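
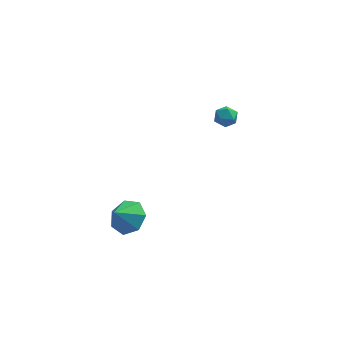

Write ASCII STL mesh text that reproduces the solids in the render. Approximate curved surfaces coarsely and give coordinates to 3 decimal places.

solid 
facet normal -0.066 0.990 -0.126
outer loop
vertex 4.208 3.983 -1.637
vertex 3.545 3.952 -1.531
vertex 3.964 4.046 -1.013
endloop
endfacet
facet normal 0.569 0.810 0.141
outer loop
vertex 4.208 3.983 -1.637
vertex 3.964 4.046 -1.013
vertex 4.516 3.677 -1.123
endloop
endfacet
facet normal 0.879 0.358 -0.314
outer loop
vertex 4.208 3.983 -1.637
vertex 4.516 3.677 -1.123
vertex 4.438 3.354 -1.709
endloop
endfacet
facet normal 0.435 0.258 -0.863
outer loop
vertex 4.208 3.983 -1.637
vertex 4.438 3.354 -1.709
vertex 3.837 3.524 -1.961
endloop
endfacet
facet normal -0.150 0.648 -0.747
outer loop
vertex 4.208 3.983 -1.637
vertex 3.837 3.524 -1.961
vertex 3.545 3.952 -1.531
endloop
endfacet
facet normal 0.461 0.464 0.756
outer loop
vertex 4.516 3.677 -1.123
vertex 3.964 4.046 -1.013
vertex 4.043 3.456 -0.699
endloop
endfacet
facet normal -0.570 0.756 0.324
outer loop
vertex 3.964 4.046 -1.013
vertex 3.545 3.952 -1.531
vertex 3.442 3.626 -0.951
endloop
endfacet
facet normal -0.704 0.203 -0.680
outer loop
vertex 3.545 3.952 -1.531
vertex 3.837 3.524 -1.961
vertex 3.364 3.303 -1.537
endloop
endfacet
facet normal 0.243 -0.430 -0.869
outer loop
vertex 3.837 3.524 -1.961
vertex 4.438 3.354 -1.709
vertex 3.916 2.934 -1.647
endloop
endfacet
facet normal 0.963 -0.269 0.020
outer loop
vertex 4.438 3.354 -1.709
vertex 4.516 3.677 -1.123
vertex 4.335 3.028 -1.129
endloop
endfacet
facet normal -0.435 -0.258 0.863
outer loop
vertex 3.672 2.997 -1.023
vertex 4.043 3.456 -0.699
vertex 3.442 3.626 -0.951
endloop
endfacet
facet normal -0.879 -0.358 0.314
outer loop
vertex 3.672 2.997 -1.023
vertex 3.442 3.626 -0.951
vertex 3.364 3.303 -1.537
endloop
endfacet
facet normal -0.569 -0.810 -0.141
outer loop
vertex 3.672 2.997 -1.023
vertex 3.364 3.303 -1.537
vertex 3.916 2.934 -1.647
endloop
endfacet
facet normal 0.066 -0.990 0.126
outer loop
vertex 3.672 2.997 -1.023
vertex 3.916 2.934 -1.647
vertex 4.335 3.028 -1.129
endloop
endfacet
facet normal 0.150 -0.648 0.747
outer loop
vertex 3.672 2.997 -1.023
vertex 4.335 3.028 -1.129
vertex 4.043 3.456 -0.699
endloop
endfacet
facet normal -0.243 0.430 0.869
outer loop
vertex 3.442 3.626 -0.951
vertex 4.043 3.456 -0.699
vertex 3.964 4.046 -1.013
endloop
endfacet
facet normal -0.963 0.269 -0.020
outer loop
vertex 3.364 3.303 -1.537
vertex 3.442 3.626 -0.951
vertex 3.545 3.952 -1.531
endloop
endfacet
facet normal -0.461 -0.464 -0.756
outer loop
vertex 3.916 2.934 -1.647
vertex 3.364 3.303 -1.537
vertex 3.837 3.524 -1.961
endloop
endfacet
facet normal 0.570 -0.756 -0.324
outer loop
vertex 4.335 3.028 -1.129
vertex 3.916 2.934 -1.647
vertex 4.438 3.354 -1.709
endloop
endfacet
facet normal 0.704 -0.203 0.680
outer loop
vertex 4.043 3.456 -0.699
vertex 4.335 3.028 -1.129
vertex 4.516 3.677 -1.123
endloop
endfacet
facet normal 0.482 0.436 -0.760
outer loop
vertex 0.184 -3.471 -2.358
vertex -0.683 -3.233 -2.772
vertex -0.143 -2.71 -2.129
endloop
endfacet
facet normal 0.368 -0.119 0.922
outer loop
vertex 0.184 -3.471 -2.358
vertex -0.143 -2.71 -2.129
vertex -1.297 -3.787 -1.808
endloop
endfacet
facet normal 0.483 0.436 -0.760
outer loop
vertex -0.143 -2.71 -2.129
vertex -0.683 -3.233 -2.772
vertex -0.876 -2.343 -2.384
endloop
endfacet
facet normal -0.118 0.397 0.910
outer loop
vertex -0.143 -2.71 -2.129
vertex -0.876 -2.343 -2.384
vertex -1.297 -3.787 -1.808
endloop
endfacet
facet normal 0.483 0.436 -0.759
outer loop
vertex -0.876 -2.343 -2.384
vertex -0.683 -3.233 -2.772
vertex -1.464 -2.646 -2.932
endloop
endfacet
facet normal -0.724 0.427 0.541
outer loop
vertex -0.876 -2.343 -2.384
vertex -1.464 -2.646 -2.932
vertex -1.297 -3.787 -1.808
endloop
endfacet
facet normal 0.483 0.436 -0.759
outer loop
vertex -1.464 -2.646 -2.932
vertex -0.683 -3.233 -2.772
vertex -1.465 -3.391 -3.36
endloop
endfacet
facet normal -0.994 -0.053 0.094
outer loop
vertex -1.464 -2.646 -2.932
vertex -1.465 -3.391 -3.36
vertex -1.297 -3.787 -1.808
endloop
endfacet
facet normal 0.483 0.435 -0.760
outer loop
vertex -1.465 -3.391 -3.36
vertex -0.683 -3.233 -2.772
vertex -0.877 -4.018 -3.345
endloop
endfacet
facet normal -0.725 -0.682 -0.096
outer loop
vertex -1.465 -3.391 -3.36
vertex -0.877 -4.018 -3.345
vertex -1.297 -3.787 -1.808
endloop
endfacet
facet normal 0.483 0.435 -0.760
outer loop
vertex -0.877 -4.018 -3.345
vertex -0.683 -3.233 -2.772
vertex -0.143 -4.053 -2.899
endloop
endfacet
facet normal -0.118 -0.986 0.116
outer loop
vertex -0.877 -4.018 -3.345
vertex -0.143 -4.053 -2.899
vertex -1.297 -3.787 -1.808
endloop
endfacet
facet normal 0.482 0.435 -0.760
outer loop
vertex -0.143 -4.053 -2.899
vertex -0.683 -3.233 -2.772
vertex 0.184 -3.471 -2.358
endloop
endfacet
facet normal 0.368 -0.736 0.569
outer loop
vertex -0.143 -4.053 -2.899
vertex 0.184 -3.471 -2.358
vertex -1.297 -3.787 -1.808
endloop
endfacet

endsolid


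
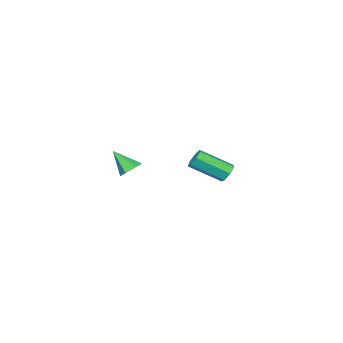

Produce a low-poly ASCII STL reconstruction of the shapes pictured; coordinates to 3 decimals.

solid 
facet normal -0.438 0.739 -0.512
outer loop
vertex -2.724 -2.256 -0.751
vertex -3.28 -2.408 -0.495
vertex -2.846 -2.003 -0.282
endloop
endfacet
facet normal 0.871 0.490 -0.038
outer loop
vertex -2.724 -2.256 -0.751
vertex -2.846 -2.003 -0.282
vertex -1.845 -3.741 0.28
endloop
endfacet
facet normal 0.871 0.490 -0.038
outer loop
vertex -1.845 -3.741 0.28
vertex -2.846 -2.003 -0.282
vertex -1.967 -3.488 0.749
endloop
endfacet
facet normal 0.437 -0.739 0.512
outer loop
vertex -1.845 -3.741 0.28
vertex -1.967 -3.488 0.749
vertex -2.4 -3.892 0.535
endloop
endfacet
facet normal -0.437 0.738 -0.514
outer loop
vertex -2.846 -2.003 -0.282
vertex -3.28 -2.408 -0.495
vertex -3.295 -2.054 0.026
endloop
endfacet
facet normal 0.368 0.667 0.647
outer loop
vertex -2.846 -2.003 -0.282
vertex -3.295 -2.054 0.026
vertex -1.967 -3.488 0.749
endloop
endfacet
facet normal 0.368 0.667 0.647
outer loop
vertex -1.967 -3.488 0.749
vertex -3.295 -2.054 0.026
vertex -2.416 -3.539 1.057
endloop
endfacet
facet normal 0.436 -0.739 0.513
outer loop
vertex -1.967 -3.488 0.749
vertex -2.416 -3.539 1.057
vertex -2.4 -3.892 0.535
endloop
endfacet
facet normal -0.438 0.738 -0.514
outer loop
vertex -3.295 -2.054 0.026
vertex -3.28 -2.408 -0.495
vertex -3.732 -2.372 -0.058
endloop
endfacet
facet normal -0.412 0.343 0.844
outer loop
vertex -3.295 -2.054 0.026
vertex -3.732 -2.372 -0.058
vertex -2.416 -3.539 1.057
endloop
endfacet
facet normal -0.412 0.343 0.844
outer loop
vertex -2.416 -3.539 1.057
vertex -3.732 -2.372 -0.058
vertex -2.853 -3.857 0.973
endloop
endfacet
facet normal 0.439 -0.738 0.513
outer loop
vertex -2.416 -3.539 1.057
vertex -2.853 -3.857 0.973
vertex -2.4 -3.892 0.535
endloop
endfacet
facet normal -0.437 0.739 -0.513
outer loop
vertex -3.732 -2.372 -0.058
vertex -3.28 -2.408 -0.495
vertex -3.828 -2.716 -0.472
endloop
endfacet
facet normal -0.882 -0.241 0.405
outer loop
vertex -3.732 -2.372 -0.058
vertex -3.828 -2.716 -0.472
vertex -2.853 -3.857 0.973
endloop
endfacet
facet normal -0.882 -0.241 0.405
outer loop
vertex -2.853 -3.857 0.973
vertex -3.828 -2.716 -0.472
vertex -2.949 -4.201 0.559
endloop
endfacet
facet normal 0.438 -0.739 0.512
outer loop
vertex -2.853 -3.857 0.973
vertex -2.949 -4.201 0.559
vertex -2.4 -3.892 0.535
endloop
endfacet
facet normal -0.437 0.739 -0.512
outer loop
vertex -3.828 -2.716 -0.472
vertex -3.28 -2.408 -0.495
vertex -3.512 -2.828 -0.903
endloop
endfacet
facet normal -0.688 -0.642 -0.338
outer loop
vertex -3.828 -2.716 -0.472
vertex -3.512 -2.828 -0.903
vertex -2.949 -4.201 0.559
endloop
endfacet
facet normal -0.688 -0.642 -0.338
outer loop
vertex -2.949 -4.201 0.559
vertex -3.512 -2.828 -0.903
vertex -2.633 -4.313 0.128
endloop
endfacet
facet normal 0.438 -0.738 0.513
outer loop
vertex -2.949 -4.201 0.559
vertex -2.633 -4.313 0.128
vertex -2.4 -3.892 0.535
endloop
endfacet
facet normal -0.437 0.739 -0.512
outer loop
vertex -3.512 -2.828 -0.903
vertex -3.28 -2.408 -0.495
vertex -3.02 -2.623 -1.027
endloop
endfacet
facet normal 0.025 -0.560 -0.828
outer loop
vertex -3.512 -2.828 -0.903
vertex -3.02 -2.623 -1.027
vertex -2.633 -4.313 0.128
endloop
endfacet
facet normal 0.023 -0.560 -0.828
outer loop
vertex -2.633 -4.313 0.128
vertex -3.02 -2.623 -1.027
vertex -2.141 -4.108 0.003
endloop
endfacet
facet normal 0.438 -0.738 0.513
outer loop
vertex -2.633 -4.313 0.128
vertex -2.141 -4.108 0.003
vertex -2.4 -3.892 0.535
endloop
endfacet
facet normal -0.438 0.739 -0.513
outer loop
vertex -3.02 -2.623 -1.027
vertex -3.28 -2.408 -0.495
vertex -2.724 -2.256 -0.751
endloop
endfacet
facet normal 0.718 -0.057 -0.694
outer loop
vertex -3.02 -2.623 -1.027
vertex -2.724 -2.256 -0.751
vertex -2.141 -4.108 0.003
endloop
endfacet
facet normal 0.718 -0.056 -0.693
outer loop
vertex -2.141 -4.108 0.003
vertex -2.724 -2.256 -0.751
vertex -1.845 -3.741 0.28
endloop
endfacet
facet normal 0.437 -0.739 0.513
outer loop
vertex -2.141 -4.108 0.003
vertex -1.845 -3.741 0.28
vertex -2.4 -3.892 0.535
endloop
endfacet
facet normal -0.099 0.661 -0.743
outer loop
vertex 4.242 -3.731 1.59
vertex 3.829 -3.394 1.945
vertex 4.456 -3.266 1.975
endloop
endfacet
facet normal 0.910 -0.414 -0.006
outer loop
vertex 4.242 -3.731 1.59
vertex 4.456 -3.266 1.975
vertex 3.971 -4.346 3.015
endloop
endfacet
facet normal -0.099 0.661 -0.743
outer loop
vertex 4.456 -3.266 1.975
vertex 3.829 -3.394 1.945
vertex 4.043 -2.929 2.33
endloop
endfacet
facet normal 0.743 0.260 0.617
outer loop
vertex 4.456 -3.266 1.975
vertex 4.043 -2.929 2.33
vertex 3.971 -4.346 3.015
endloop
endfacet
facet normal -0.098 0.661 -0.744
outer loop
vertex 4.043 -2.929 2.33
vertex 3.829 -3.394 1.945
vertex 3.417 -3.057 2.299
endloop
endfacet
facet normal -0.133 0.437 0.890
outer loop
vertex 4.043 -2.929 2.33
vertex 3.417 -3.057 2.299
vertex 3.971 -4.346 3.015
endloop
endfacet
facet normal -0.097 0.662 -0.743
outer loop
vertex 3.417 -3.057 2.299
vertex 3.829 -3.394 1.945
vertex 3.203 -3.521 1.914
endloop
endfacet
facet normal -0.839 -0.061 0.540
outer loop
vertex 3.417 -3.057 2.299
vertex 3.203 -3.521 1.914
vertex 3.971 -4.346 3.015
endloop
endfacet
facet normal -0.097 0.662 -0.743
outer loop
vertex 3.203 -3.521 1.914
vertex 3.829 -3.394 1.945
vertex 3.616 -3.858 1.56
endloop
endfacet
facet normal -0.672 -0.736 -0.083
outer loop
vertex 3.203 -3.521 1.914
vertex 3.616 -3.858 1.56
vertex 3.971 -4.346 3.015
endloop
endfacet
facet normal -0.099 0.662 -0.743
outer loop
vertex 3.616 -3.858 1.56
vertex 3.829 -3.394 1.945
vertex 4.242 -3.731 1.59
endloop
endfacet
facet normal 0.202 -0.913 -0.355
outer loop
vertex 3.616 -3.858 1.56
vertex 4.242 -3.731 1.59
vertex 3.971 -4.346 3.015
endloop
endfacet

endsolid


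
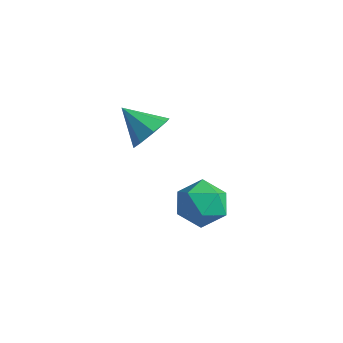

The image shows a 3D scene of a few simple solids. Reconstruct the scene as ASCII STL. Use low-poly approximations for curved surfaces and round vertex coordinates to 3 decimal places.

solid 
facet normal -0.006 0.065 0.998
outer loop
vertex 0.365 0.655 -2.05
vertex 0.591 -0.509 -1.973
vertex 1.488 0.269 -2.018
endloop
endfacet
facet normal 0.213 0.678 0.704
outer loop
vertex 0.365 0.655 -2.05
vertex 1.488 0.269 -2.018
vertex 1.181 1.141 -2.765
endloop
endfacet
facet normal -0.305 0.913 0.273
outer loop
vertex 0.365 0.655 -2.05
vertex 1.181 1.141 -2.765
vertex 0.094 0.902 -3.18
endloop
endfacet
facet normal -0.843 0.446 0.300
outer loop
vertex 0.365 0.655 -2.05
vertex 0.094 0.902 -3.18
vertex -0.271 -0.117 -2.691
endloop
endfacet
facet normal -0.659 -0.078 0.748
outer loop
vertex 0.365 0.655 -2.05
vertex -0.271 -0.117 -2.691
vertex 0.591 -0.509 -1.973
endloop
endfacet
facet normal 0.787 0.537 0.304
outer loop
vertex 1.181 1.141 -2.765
vertex 1.488 0.269 -2.018
vertex 1.911 0.277 -3.129
endloop
endfacet
facet normal 0.433 -0.454 0.779
outer loop
vertex 1.488 0.269 -2.018
vertex 0.591 -0.509 -1.973
vertex 1.546 -0.742 -2.64
endloop
endfacet
facet normal -0.624 -0.685 0.375
outer loop
vertex 0.591 -0.509 -1.973
vertex -0.271 -0.117 -2.691
vertex 0.459 -0.981 -3.055
endloop
endfacet
facet normal -0.923 0.162 -0.350
outer loop
vertex -0.271 -0.117 -2.691
vertex 0.094 0.902 -3.18
vertex 0.152 -0.109 -3.802
endloop
endfacet
facet normal -0.051 0.918 -0.394
outer loop
vertex 0.094 0.902 -3.18
vertex 1.181 1.141 -2.765
vertex 1.049 0.669 -3.847
endloop
endfacet
facet normal 0.843 -0.446 -0.300
outer loop
vertex 1.275 -0.495 -3.77
vertex 1.911 0.277 -3.129
vertex 1.546 -0.742 -2.64
endloop
endfacet
facet normal 0.305 -0.913 -0.273
outer loop
vertex 1.275 -0.495 -3.77
vertex 1.546 -0.742 -2.64
vertex 0.459 -0.981 -3.055
endloop
endfacet
facet normal -0.213 -0.678 -0.704
outer loop
vertex 1.275 -0.495 -3.77
vertex 0.459 -0.981 -3.055
vertex 0.152 -0.109 -3.802
endloop
endfacet
facet normal 0.006 -0.065 -0.998
outer loop
vertex 1.275 -0.495 -3.77
vertex 0.152 -0.109 -3.802
vertex 1.049 0.669 -3.847
endloop
endfacet
facet normal 0.659 0.078 -0.748
outer loop
vertex 1.275 -0.495 -3.77
vertex 1.049 0.669 -3.847
vertex 1.911 0.277 -3.129
endloop
endfacet
facet normal 0.923 -0.162 0.350
outer loop
vertex 1.546 -0.742 -2.64
vertex 1.911 0.277 -3.129
vertex 1.488 0.269 -2.018
endloop
endfacet
facet normal 0.051 -0.918 0.394
outer loop
vertex 0.459 -0.981 -3.055
vertex 1.546 -0.742 -2.64
vertex 0.591 -0.509 -1.973
endloop
endfacet
facet normal -0.787 -0.537 -0.304
outer loop
vertex 0.152 -0.109 -3.802
vertex 0.459 -0.981 -3.055
vertex -0.271 -0.117 -2.691
endloop
endfacet
facet normal -0.433 0.454 -0.779
outer loop
vertex 1.049 0.669 -3.847
vertex 0.152 -0.109 -3.802
vertex 0.094 0.902 -3.18
endloop
endfacet
facet normal 0.624 0.685 -0.375
outer loop
vertex 1.911 0.277 -3.129
vertex 1.049 0.669 -3.847
vertex 1.181 1.141 -2.765
endloop
endfacet
facet normal 0.809 0.134 -0.573
outer loop
vertex 0.044 -1.135 2.483
vertex -0.457 -1.41 1.711
vertex -0.287 -0.572 2.147
endloop
endfacet
facet normal -0.053 0.488 0.871
outer loop
vertex 0.044 -1.135 2.483
vertex -0.287 -0.572 2.147
vertex -1.783 -1.63 2.649
endloop
endfacet
facet normal 0.809 0.134 -0.572
outer loop
vertex -0.287 -0.572 2.147
vertex -0.457 -1.41 1.711
vertex -0.717 -0.499 1.556
endloop
endfacet
facet normal -0.430 0.803 0.412
outer loop
vertex -0.287 -0.572 2.147
vertex -0.717 -0.499 1.556
vertex -1.783 -1.63 2.649
endloop
endfacet
facet normal 0.809 0.134 -0.572
outer loop
vertex -0.717 -0.499 1.556
vertex -0.457 -1.41 1.711
vertex -0.995 -0.96 1.055
endloop
endfacet
facet normal -0.781 0.611 -0.129
outer loop
vertex -0.717 -0.499 1.556
vertex -0.995 -0.96 1.055
vertex -1.783 -1.63 2.649
endloop
endfacet
facet normal 0.809 0.134 -0.572
outer loop
vertex -0.995 -0.96 1.055
vertex -0.457 -1.41 1.711
vertex -0.957 -1.685 0.939
endloop
endfacet
facet normal -0.900 0.022 -0.435
outer loop
vertex -0.995 -0.96 1.055
vertex -0.957 -1.685 0.939
vertex -1.783 -1.63 2.649
endloop
endfacet
facet normal 0.809 0.134 -0.572
outer loop
vertex -0.957 -1.685 0.939
vertex -0.457 -1.41 1.711
vertex -0.626 -2.248 1.275
endloop
endfacet
facet normal -0.717 -0.616 -0.326
outer loop
vertex -0.957 -1.685 0.939
vertex -0.626 -2.248 1.275
vertex -1.783 -1.63 2.649
endloop
endfacet
facet normal 0.809 0.134 -0.572
outer loop
vertex -0.626 -2.248 1.275
vertex -0.457 -1.41 1.711
vertex -0.196 -2.321 1.866
endloop
endfacet
facet normal -0.340 -0.931 0.132
outer loop
vertex -0.626 -2.248 1.275
vertex -0.196 -2.321 1.866
vertex -1.783 -1.63 2.649
endloop
endfacet
facet normal 0.808 0.134 -0.573
outer loop
vertex -0.196 -2.321 1.866
vertex -0.457 -1.41 1.711
vertex 0.082 -1.86 2.366
endloop
endfacet
facet normal 0.011 -0.738 0.674
outer loop
vertex -0.196 -2.321 1.866
vertex 0.082 -1.86 2.366
vertex -1.783 -1.63 2.649
endloop
endfacet
facet normal 0.809 0.135 -0.573
outer loop
vertex 0.082 -1.86 2.366
vertex -0.457 -1.41 1.711
vertex 0.044 -1.135 2.483
endloop
endfacet
facet normal 0.130 -0.151 0.980
outer loop
vertex 0.082 -1.86 2.366
vertex 0.044 -1.135 2.483
vertex -1.783 -1.63 2.649
endloop
endfacet

endsolid


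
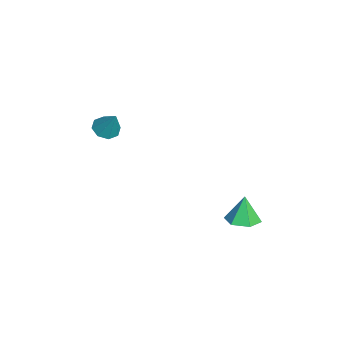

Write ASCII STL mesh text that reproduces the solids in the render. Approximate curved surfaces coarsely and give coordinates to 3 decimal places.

solid 
facet normal 0.237 -0.067 -0.969
outer loop
vertex 2.851 4.123 -1.788
vertex 1.857 3.791 -2.008
vertex 2.089 4.836 -2.024
endloop
endfacet
facet normal 0.473 0.688 0.551
outer loop
vertex 2.851 4.123 -1.788
vertex 2.089 4.836 -2.024
vertex 1.443 3.909 -0.312
endloop
endfacet
facet normal 0.237 -0.067 -0.969
outer loop
vertex 2.089 4.836 -2.024
vertex 1.857 3.791 -2.008
vertex 1.095 4.505 -2.244
endloop
endfacet
facet normal -0.363 0.870 0.334
outer loop
vertex 2.089 4.836 -2.024
vertex 1.095 4.505 -2.244
vertex 1.443 3.909 -0.312
endloop
endfacet
facet normal 0.237 -0.067 -0.969
outer loop
vertex 1.095 4.505 -2.244
vertex 1.857 3.791 -2.008
vertex 0.864 3.46 -2.228
endloop
endfacet
facet normal -0.948 0.213 0.237
outer loop
vertex 1.095 4.505 -2.244
vertex 0.864 3.46 -2.228
vertex 1.443 3.909 -0.312
endloop
endfacet
facet normal 0.237 -0.067 -0.969
outer loop
vertex 0.864 3.46 -2.228
vertex 1.857 3.791 -2.008
vertex 1.626 2.747 -1.992
endloop
endfacet
facet normal -0.695 -0.625 0.356
outer loop
vertex 0.864 3.46 -2.228
vertex 1.626 2.747 -1.992
vertex 1.443 3.909 -0.312
endloop
endfacet
facet normal 0.237 -0.067 -0.969
outer loop
vertex 1.626 2.747 -1.992
vertex 1.857 3.791 -2.008
vertex 2.619 3.078 -1.772
endloop
endfacet
facet normal 0.142 -0.807 0.574
outer loop
vertex 1.626 2.747 -1.992
vertex 2.619 3.078 -1.772
vertex 1.443 3.909 -0.312
endloop
endfacet
facet normal 0.237 -0.067 -0.969
outer loop
vertex 2.619 3.078 -1.772
vertex 1.857 3.791 -2.008
vertex 2.851 4.123 -1.788
endloop
endfacet
facet normal 0.726 -0.151 0.671
outer loop
vertex 2.619 3.078 -1.772
vertex 2.851 4.123 -1.788
vertex 1.443 3.909 -0.312
endloop
endfacet
facet normal -0.411 -0.312 -0.857
outer loop
vertex -1.55 -3.645 2.516
vertex -2.306 -3.776 2.926
vertex -1.941 -3.106 2.507
endloop
endfacet
facet normal 0.804 0.581 -0.128
outer loop
vertex -1.55 -3.645 2.516
vertex -1.941 -3.106 2.507
vertex -1.554 -3.204 4.494
endloop
endfacet
facet normal -0.411 -0.312 -0.857
outer loop
vertex -1.941 -3.106 2.507
vertex -2.306 -3.776 2.926
vertex -2.546 -2.96 2.744
endloop
endfacet
facet normal 0.235 0.972 0.002
outer loop
vertex -1.941 -3.106 2.507
vertex -2.546 -2.96 2.744
vertex -1.554 -3.204 4.494
endloop
endfacet
facet normal -0.410 -0.312 -0.857
outer loop
vertex -2.546 -2.96 2.744
vertex -2.306 -3.776 2.926
vertex -3.01 -3.292 3.087
endloop
endfacet
facet normal -0.374 0.866 0.333
outer loop
vertex -2.546 -2.96 2.744
vertex -3.01 -3.292 3.087
vertex -1.554 -3.204 4.494
endloop
endfacet
facet normal -0.411 -0.312 -0.857
outer loop
vertex -3.01 -3.292 3.087
vertex -2.306 -3.776 2.926
vertex -3.062 -3.907 3.336
endloop
endfacet
facet normal -0.667 0.327 0.669
outer loop
vertex -3.01 -3.292 3.087
vertex -3.062 -3.907 3.336
vertex -1.554 -3.204 4.494
endloop
endfacet
facet normal -0.410 -0.313 -0.857
outer loop
vertex -3.062 -3.907 3.336
vertex -2.306 -3.776 2.926
vertex -2.67 -4.446 3.345
endloop
endfacet
facet normal -0.473 -0.330 0.817
outer loop
vertex -3.062 -3.907 3.336
vertex -2.67 -4.446 3.345
vertex -1.554 -3.204 4.494
endloop
endfacet
facet normal -0.410 -0.313 -0.857
outer loop
vertex -2.67 -4.446 3.345
vertex -2.306 -3.776 2.926
vertex -2.065 -4.592 3.109
endloop
endfacet
facet normal 0.094 -0.720 0.687
outer loop
vertex -2.67 -4.446 3.345
vertex -2.065 -4.592 3.109
vertex -1.554 -3.204 4.494
endloop
endfacet
facet normal -0.411 -0.313 -0.856
outer loop
vertex -2.065 -4.592 3.109
vertex -2.306 -3.776 2.926
vertex -1.601 -4.26 2.765
endloop
endfacet
facet normal 0.704 -0.615 0.356
outer loop
vertex -2.065 -4.592 3.109
vertex -1.601 -4.26 2.765
vertex -1.554 -3.204 4.494
endloop
endfacet
facet normal -0.410 -0.313 -0.857
outer loop
vertex -1.601 -4.26 2.765
vertex -2.306 -3.776 2.926
vertex -1.55 -3.645 2.516
endloop
endfacet
facet normal 0.997 -0.075 0.019
outer loop
vertex -1.601 -4.26 2.765
vertex -1.55 -3.645 2.516
vertex -1.554 -3.204 4.494
endloop
endfacet

endsolid


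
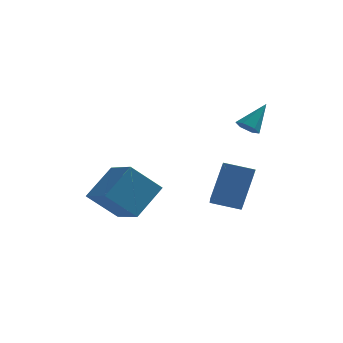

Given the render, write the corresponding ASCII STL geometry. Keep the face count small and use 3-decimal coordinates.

solid 
facet normal -0.972 0.015 0.236
outer loop
vertex -0.196 -1.44 -1.165
vertex -0.385 0.207 -2.052
vertex -0.589 -2.327 -2.728
endloop
endfacet
facet normal 0.101 -0.876 0.472
outer loop
vertex 0.645 -2.347 -3.028
vertex -0.196 -1.44 -1.165
vertex -0.589 -2.327 -2.728
endloop
endfacet
facet normal -0.972 0.015 0.236
outer loop
vertex -0.589 -2.327 -2.728
vertex -0.385 0.207 -2.052
vertex -0.778 -0.68 -3.615
endloop
endfacet
facet normal -0.214 -0.482 -0.849
outer loop
vertex -0.778 -0.68 -3.615
vertex 0.645 -2.347 -3.028
vertex -0.589 -2.327 -2.728
endloop
endfacet
facet normal 0.214 0.482 0.849
outer loop
vertex -0.196 -1.44 -1.165
vertex 0.849 0.187 -2.352
vertex -0.385 0.207 -2.052
endloop
endfacet
facet normal 0.101 -0.876 0.472
outer loop
vertex 1.038 -1.46 -1.465
vertex -0.196 -1.44 -1.165
vertex 0.645 -2.347 -3.028
endloop
endfacet
facet normal 0.214 0.482 0.849
outer loop
vertex 1.038 -1.46 -1.465
vertex 0.849 0.187 -2.352
vertex -0.196 -1.44 -1.165
endloop
endfacet
facet normal -0.101 0.876 -0.472
outer loop
vertex -0.385 0.207 -2.052
vertex 0.849 0.187 -2.352
vertex -0.778 -0.68 -3.615
endloop
endfacet
facet normal -0.214 -0.482 -0.849
outer loop
vertex 0.456 -0.7 -3.915
vertex 0.645 -2.347 -3.028
vertex -0.778 -0.68 -3.615
endloop
endfacet
facet normal -0.101 0.876 -0.472
outer loop
vertex -0.778 -0.68 -3.615
vertex 0.849 0.187 -2.352
vertex 0.456 -0.7 -3.915
endloop
endfacet
facet normal 0.972 -0.015 -0.236
outer loop
vertex 0.456 -0.7 -3.915
vertex 1.038 -1.46 -1.465
vertex 0.645 -2.347 -3.028
endloop
endfacet
facet normal 0.972 -0.015 -0.236
outer loop
vertex 0.849 0.187 -2.352
vertex 1.038 -1.46 -1.465
vertex 0.456 -0.7 -3.915
endloop
endfacet
facet normal -0.459 -0.531 -0.713
outer loop
vertex 0.845 0.4 0.009
vertex 0.526 0.822 -0.1
vertex 0.996 0.765 -0.36
endloop
endfacet
facet normal 0.943 -0.325 0.065
outer loop
vertex 0.845 0.4 0.009
vertex 0.996 0.765 -0.36
vertex 1.194 1.598 0.94
endloop
endfacet
facet normal -0.458 -0.532 -0.712
outer loop
vertex 0.996 0.765 -0.36
vertex 0.526 0.822 -0.1
vertex 0.677 1.186 -0.469
endloop
endfacet
facet normal 0.772 0.475 -0.422
outer loop
vertex 0.996 0.765 -0.36
vertex 0.677 1.186 -0.469
vertex 1.194 1.598 0.94
endloop
endfacet
facet normal -0.456 -0.533 -0.713
outer loop
vertex 0.677 1.186 -0.469
vertex 0.526 0.822 -0.1
vertex 0.206 1.243 -0.21
endloop
endfacet
facet normal -0.032 0.962 -0.270
outer loop
vertex 0.677 1.186 -0.469
vertex 0.206 1.243 -0.21
vertex 1.194 1.598 0.94
endloop
endfacet
facet normal -0.457 -0.533 -0.712
outer loop
vertex 0.206 1.243 -0.21
vertex 0.526 0.822 -0.1
vertex 0.056 0.879 0.159
endloop
endfacet
facet normal -0.664 0.649 0.370
outer loop
vertex 0.206 1.243 -0.21
vertex 0.056 0.879 0.159
vertex 1.194 1.598 0.94
endloop
endfacet
facet normal -0.457 -0.532 -0.713
outer loop
vertex 0.056 0.879 0.159
vertex 0.526 0.822 -0.1
vertex 0.375 0.457 0.269
endloop
endfacet
facet normal -0.493 -0.150 0.857
outer loop
vertex 0.056 0.879 0.159
vertex 0.375 0.457 0.269
vertex 1.194 1.598 0.94
endloop
endfacet
facet normal -0.459 -0.531 -0.713
outer loop
vertex 0.375 0.457 0.269
vertex 0.526 0.822 -0.1
vertex 0.845 0.4 0.009
endloop
endfacet
facet normal 0.312 -0.638 0.704
outer loop
vertex 0.375 0.457 0.269
vertex 0.845 0.4 0.009
vertex 1.194 1.598 0.94
endloop
endfacet
facet normal -0.555 0.759 -0.341
outer loop
vertex -4.39 -2.029 -1.397
vertex -3.239 -1.703 -2.547
vertex -5.189 -3.11 -2.502
endloop
endfacet
facet normal -0.693 -0.196 0.693
outer loop
vertex -4.261 -4.377 -1.933
vertex -4.39 -2.029 -1.397
vertex -5.189 -3.11 -2.502
endloop
endfacet
facet normal -0.555 0.759 -0.341
outer loop
vertex -5.189 -3.11 -2.502
vertex -3.239 -1.703 -2.547
vertex -4.037 -2.784 -3.653
endloop
endfacet
facet normal -0.459 -0.621 -0.635
outer loop
vertex -4.037 -2.784 -3.653
vertex -4.261 -4.377 -1.933
vertex -5.189 -3.11 -2.502
endloop
endfacet
facet normal 0.459 0.621 0.635
outer loop
vertex -4.39 -2.029 -1.397
vertex -2.311 -2.97 -1.978
vertex -3.239 -1.703 -2.547
endloop
endfacet
facet normal -0.694 -0.196 0.693
outer loop
vertex -3.463 -3.296 -0.827
vertex -4.39 -2.029 -1.397
vertex -4.261 -4.377 -1.933
endloop
endfacet
facet normal 0.459 0.621 0.635
outer loop
vertex -3.463 -3.296 -0.827
vertex -2.311 -2.97 -1.978
vertex -4.39 -2.029 -1.397
endloop
endfacet
facet normal 0.694 0.197 -0.693
outer loop
vertex -3.239 -1.703 -2.547
vertex -2.311 -2.97 -1.978
vertex -4.037 -2.784 -3.653
endloop
endfacet
facet normal -0.459 -0.621 -0.635
outer loop
vertex -3.11 -4.051 -3.083
vertex -4.261 -4.377 -1.933
vertex -4.037 -2.784 -3.653
endloop
endfacet
facet normal 0.694 0.196 -0.693
outer loop
vertex -4.037 -2.784 -3.653
vertex -2.311 -2.97 -1.978
vertex -3.11 -4.051 -3.083
endloop
endfacet
facet normal 0.555 -0.759 0.341
outer loop
vertex -3.11 -4.051 -3.083
vertex -3.463 -3.296 -0.827
vertex -4.261 -4.377 -1.933
endloop
endfacet
facet normal 0.555 -0.759 0.341
outer loop
vertex -2.311 -2.97 -1.978
vertex -3.463 -3.296 -0.827
vertex -3.11 -4.051 -3.083
endloop
endfacet

endsolid


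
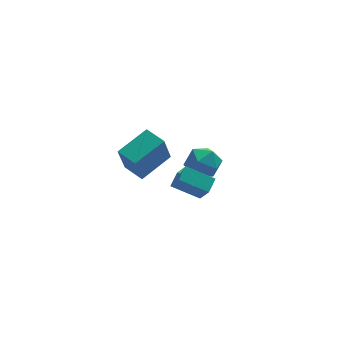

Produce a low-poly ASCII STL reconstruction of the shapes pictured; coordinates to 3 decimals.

solid 
facet normal -0.796 -0.587 0.148
outer loop
vertex 2.261 -0.14 0.705
vertex 2.814 -0.992 0.3
vertex 2.852 -0.774 1.371
endloop
endfacet
facet normal -0.775 -0.061 0.629
outer loop
vertex 2.261 -0.14 0.705
vertex 2.852 -0.774 1.371
vertex 2.867 0.312 1.495
endloop
endfacet
facet normal -0.780 0.560 0.278
outer loop
vertex 2.261 -0.14 0.705
vertex 2.867 0.312 1.495
vertex 2.838 0.766 0.5
endloop
endfacet
facet normal -0.805 0.418 -0.420
outer loop
vertex 2.261 -0.14 0.705
vertex 2.838 0.766 0.5
vertex 2.805 -0.04 -0.238
endloop
endfacet
facet normal -0.815 -0.291 -0.501
outer loop
vertex 2.261 -0.14 0.705
vertex 2.805 -0.04 -0.238
vertex 2.814 -0.992 0.3
endloop
endfacet
facet normal -0.156 -0.110 0.982
outer loop
vertex 2.867 0.312 1.495
vertex 2.852 -0.774 1.371
vertex 3.795 -0.26 1.578
endloop
endfacet
facet normal -0.190 -0.961 0.202
outer loop
vertex 2.852 -0.774 1.371
vertex 2.814 -0.992 0.3
vertex 3.762 -1.066 0.84
endloop
endfacet
facet normal -0.221 -0.481 -0.848
outer loop
vertex 2.814 -0.992 0.3
vertex 2.805 -0.04 -0.238
vertex 3.733 -0.612 -0.155
endloop
endfacet
facet normal -0.205 0.665 -0.718
outer loop
vertex 2.805 -0.04 -0.238
vertex 2.838 0.766 0.5
vertex 3.748 0.474 -0.031
endloop
endfacet
facet normal -0.166 0.895 0.413
outer loop
vertex 2.838 0.766 0.5
vertex 2.867 0.312 1.495
vertex 3.786 0.692 1.04
endloop
endfacet
facet normal 0.805 -0.418 0.420
outer loop
vertex 4.339 -0.16 0.635
vertex 3.795 -0.26 1.578
vertex 3.762 -1.066 0.84
endloop
endfacet
facet normal 0.780 -0.560 -0.278
outer loop
vertex 4.339 -0.16 0.635
vertex 3.762 -1.066 0.84
vertex 3.733 -0.612 -0.155
endloop
endfacet
facet normal 0.775 0.061 -0.629
outer loop
vertex 4.339 -0.16 0.635
vertex 3.733 -0.612 -0.155
vertex 3.748 0.474 -0.031
endloop
endfacet
facet normal 0.796 0.587 -0.148
outer loop
vertex 4.339 -0.16 0.635
vertex 3.748 0.474 -0.031
vertex 3.786 0.692 1.04
endloop
endfacet
facet normal 0.815 0.291 0.501
outer loop
vertex 4.339 -0.16 0.635
vertex 3.786 0.692 1.04
vertex 3.795 -0.26 1.578
endloop
endfacet
facet normal 0.205 -0.665 0.718
outer loop
vertex 3.762 -1.066 0.84
vertex 3.795 -0.26 1.578
vertex 2.852 -0.774 1.371
endloop
endfacet
facet normal 0.166 -0.895 -0.413
outer loop
vertex 3.733 -0.612 -0.155
vertex 3.762 -1.066 0.84
vertex 2.814 -0.992 0.3
endloop
endfacet
facet normal 0.156 0.110 -0.982
outer loop
vertex 3.748 0.474 -0.031
vertex 3.733 -0.612 -0.155
vertex 2.805 -0.04 -0.238
endloop
endfacet
facet normal 0.190 0.961 -0.202
outer loop
vertex 3.786 0.692 1.04
vertex 3.748 0.474 -0.031
vertex 2.838 0.766 0.5
endloop
endfacet
facet normal 0.221 0.481 0.848
outer loop
vertex 3.795 -0.26 1.578
vertex 3.786 0.692 1.04
vertex 2.867 0.312 1.495
endloop
endfacet
facet normal -0.834 -0.431 -0.344
outer loop
vertex 0.086 1.59 -0.191
vertex -0.587 2.76 -0.026
vertex 0.573 2.133 -2.054
endloop
endfacet
facet normal 0.495 -0.861 -0.121
outer loop
vertex 2.367 3.06 -1.314
vertex 0.086 1.59 -0.191
vertex 0.573 2.133 -2.054
endloop
endfacet
facet normal -0.834 -0.431 -0.344
outer loop
vertex 0.573 2.133 -2.054
vertex -0.587 2.76 -0.026
vertex -0.1 3.303 -1.888
endloop
endfacet
facet normal 0.243 0.272 -0.931
outer loop
vertex -0.1 3.303 -1.888
vertex 2.367 3.06 -1.314
vertex 0.573 2.133 -2.054
endloop
endfacet
facet normal -0.244 -0.272 0.931
outer loop
vertex 0.086 1.59 -0.191
vertex 1.207 3.687 0.714
vertex -0.587 2.76 -0.026
endloop
endfacet
facet normal 0.495 -0.861 -0.122
outer loop
vertex 1.88 2.517 0.548
vertex 0.086 1.59 -0.191
vertex 2.367 3.06 -1.314
endloop
endfacet
facet normal -0.243 -0.272 0.931
outer loop
vertex 1.88 2.517 0.548
vertex 1.207 3.687 0.714
vertex 0.086 1.59 -0.191
endloop
endfacet
facet normal -0.495 0.860 0.122
outer loop
vertex -0.587 2.76 -0.026
vertex 1.207 3.687 0.714
vertex -0.1 3.303 -1.888
endloop
endfacet
facet normal 0.243 0.271 -0.931
outer loop
vertex 1.694 4.23 -1.149
vertex 2.367 3.06 -1.314
vertex -0.1 3.303 -1.888
endloop
endfacet
facet normal -0.495 0.861 0.121
outer loop
vertex -0.1 3.303 -1.888
vertex 1.207 3.687 0.714
vertex 1.694 4.23 -1.149
endloop
endfacet
facet normal 0.834 0.431 0.344
outer loop
vertex 1.694 4.23 -1.149
vertex 1.88 2.517 0.548
vertex 2.367 3.06 -1.314
endloop
endfacet
facet normal 0.834 0.431 0.344
outer loop
vertex 1.207 3.687 0.714
vertex 1.88 2.517 0.548
vertex 1.694 4.23 -1.149
endloop
endfacet
facet normal -0.552 -0.735 -0.395
outer loop
vertex 2.464 -4.429 2.113
vertex 1.101 -3.797 2.843
vertex 2.225 -3.646 0.99
endloop
endfacet
facet normal 0.816 -0.379 -0.438
outer loop
vertex 2.739 -2.963 1.357
vertex 2.464 -4.429 2.113
vertex 2.225 -3.646 0.99
endloop
endfacet
facet normal -0.552 -0.734 -0.395
outer loop
vertex 2.225 -3.646 0.99
vertex 1.101 -3.797 2.843
vertex 0.863 -3.014 1.72
endloop
endfacet
facet normal -0.172 0.563 -0.808
outer loop
vertex 0.863 -3.014 1.72
vertex 2.739 -2.963 1.357
vertex 2.225 -3.646 0.99
endloop
endfacet
facet normal 0.172 -0.563 0.808
outer loop
vertex 2.464 -4.429 2.113
vertex 1.615 -3.114 3.21
vertex 1.101 -3.797 2.843
endloop
endfacet
facet normal 0.816 -0.378 -0.437
outer loop
vertex 2.977 -3.746 2.48
vertex 2.464 -4.429 2.113
vertex 2.739 -2.963 1.357
endloop
endfacet
facet normal 0.172 -0.563 0.808
outer loop
vertex 2.977 -3.746 2.48
vertex 1.615 -3.114 3.21
vertex 2.464 -4.429 2.113
endloop
endfacet
facet normal -0.816 0.379 0.437
outer loop
vertex 1.101 -3.797 2.843
vertex 1.615 -3.114 3.21
vertex 0.863 -3.014 1.72
endloop
endfacet
facet normal -0.172 0.563 -0.808
outer loop
vertex 1.376 -2.331 2.087
vertex 2.739 -2.963 1.357
vertex 0.863 -3.014 1.72
endloop
endfacet
facet normal -0.816 0.378 0.437
outer loop
vertex 0.863 -3.014 1.72
vertex 1.615 -3.114 3.21
vertex 1.376 -2.331 2.087
endloop
endfacet
facet normal 0.552 0.734 0.395
outer loop
vertex 1.376 -2.331 2.087
vertex 2.977 -3.746 2.48
vertex 2.739 -2.963 1.357
endloop
endfacet
facet normal 0.552 0.734 0.395
outer loop
vertex 1.615 -3.114 3.21
vertex 2.977 -3.746 2.48
vertex 1.376 -2.331 2.087
endloop
endfacet

endsolid


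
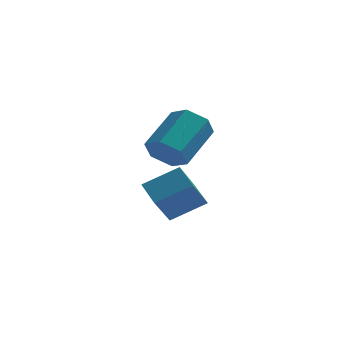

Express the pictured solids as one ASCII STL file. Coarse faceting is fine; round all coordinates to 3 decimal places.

solid 
facet normal -0.526 0.721 0.451
outer loop
vertex 3.063 0.429 1.062
vertex 3.448 1.534 -0.253
vertex 1.699 -0.06 0.252
endloop
endfacet
facet normal -0.219 -0.627 0.747
outer loop
vertex 2.352 -0.954 -0.307
vertex 3.063 0.429 1.062
vertex 1.699 -0.06 0.252
endloop
endfacet
facet normal -0.526 0.721 0.451
outer loop
vertex 1.699 -0.06 0.252
vertex 3.448 1.534 -0.253
vertex 2.084 1.045 -1.063
endloop
endfacet
facet normal -0.821 -0.295 -0.488
outer loop
vertex 2.084 1.045 -1.063
vertex 2.352 -0.954 -0.307
vertex 1.699 -0.06 0.252
endloop
endfacet
facet normal 0.821 0.295 0.488
outer loop
vertex 3.063 0.429 1.062
vertex 4.101 0.64 -0.812
vertex 3.448 1.534 -0.253
endloop
endfacet
facet normal -0.219 -0.627 0.747
outer loop
vertex 3.716 -0.465 0.503
vertex 3.063 0.429 1.062
vertex 2.352 -0.954 -0.307
endloop
endfacet
facet normal 0.821 0.295 0.488
outer loop
vertex 3.716 -0.465 0.503
vertex 4.101 0.64 -0.812
vertex 3.063 0.429 1.062
endloop
endfacet
facet normal 0.219 0.627 -0.747
outer loop
vertex 3.448 1.534 -0.253
vertex 4.101 0.64 -0.812
vertex 2.084 1.045 -1.063
endloop
endfacet
facet normal -0.821 -0.295 -0.488
outer loop
vertex 2.737 0.151 -1.622
vertex 2.352 -0.954 -0.307
vertex 2.084 1.045 -1.063
endloop
endfacet
facet normal 0.219 0.627 -0.747
outer loop
vertex 2.084 1.045 -1.063
vertex 4.101 0.64 -0.812
vertex 2.737 0.151 -1.622
endloop
endfacet
facet normal 0.526 -0.721 -0.451
outer loop
vertex 2.737 0.151 -1.622
vertex 3.716 -0.465 0.503
vertex 2.352 -0.954 -0.307
endloop
endfacet
facet normal 0.526 -0.721 -0.451
outer loop
vertex 4.101 0.64 -0.812
vertex 3.716 -0.465 0.503
vertex 2.737 0.151 -1.622
endloop
endfacet
facet normal -0.345 -0.764 -0.546
outer loop
vertex 3.838 -2.406 2.265
vertex 3.047 -2.353 2.691
vertex 3.187 -1.879 1.939
endloop
endfacet
facet normal 0.597 0.270 -0.755
outer loop
vertex 3.838 -2.406 2.265
vertex 3.187 -1.879 1.939
vertex 4.545 -0.84 3.384
endloop
endfacet
facet normal 0.597 0.270 -0.755
outer loop
vertex 4.545 -0.84 3.384
vertex 3.187 -1.879 1.939
vertex 3.893 -0.313 3.057
endloop
endfacet
facet normal 0.344 0.764 0.546
outer loop
vertex 4.545 -0.84 3.384
vertex 3.893 -0.313 3.057
vertex 3.753 -0.787 3.809
endloop
endfacet
facet normal -0.345 -0.764 -0.546
outer loop
vertex 3.187 -1.879 1.939
vertex 3.047 -2.353 2.691
vertex 2.395 -1.825 2.364
endloop
endfacet
facet normal -0.328 0.642 -0.693
outer loop
vertex 3.187 -1.879 1.939
vertex 2.395 -1.825 2.364
vertex 3.893 -0.313 3.057
endloop
endfacet
facet normal -0.329 0.643 -0.692
outer loop
vertex 3.893 -0.313 3.057
vertex 2.395 -1.825 2.364
vertex 3.101 -0.26 3.483
endloop
endfacet
facet normal 0.345 0.764 0.546
outer loop
vertex 3.893 -0.313 3.057
vertex 3.101 -0.26 3.483
vertex 3.753 -0.787 3.809
endloop
endfacet
facet normal -0.344 -0.764 -0.546
outer loop
vertex 2.395 -1.825 2.364
vertex 3.047 -2.353 2.691
vertex 2.255 -2.3 3.116
endloop
endfacet
facet normal -0.926 0.373 0.063
outer loop
vertex 2.395 -1.825 2.364
vertex 2.255 -2.3 3.116
vertex 3.101 -0.26 3.483
endloop
endfacet
facet normal -0.926 0.373 0.064
outer loop
vertex 3.101 -0.26 3.483
vertex 2.255 -2.3 3.116
vertex 2.962 -0.734 4.235
endloop
endfacet
facet normal 0.345 0.764 0.545
outer loop
vertex 3.101 -0.26 3.483
vertex 2.962 -0.734 4.235
vertex 3.753 -0.787 3.809
endloop
endfacet
facet normal -0.344 -0.764 -0.546
outer loop
vertex 2.255 -2.3 3.116
vertex 3.047 -2.353 2.691
vertex 2.907 -2.827 3.443
endloop
endfacet
facet normal -0.597 -0.270 0.755
outer loop
vertex 2.255 -2.3 3.116
vertex 2.907 -2.827 3.443
vertex 2.962 -0.734 4.235
endloop
endfacet
facet normal -0.597 -0.270 0.755
outer loop
vertex 2.962 -0.734 4.235
vertex 2.907 -2.827 3.443
vertex 3.613 -1.261 4.561
endloop
endfacet
facet normal 0.345 0.764 0.546
outer loop
vertex 2.962 -0.734 4.235
vertex 3.613 -1.261 4.561
vertex 3.753 -0.787 3.809
endloop
endfacet
facet normal -0.345 -0.764 -0.546
outer loop
vertex 2.907 -2.827 3.443
vertex 3.047 -2.353 2.691
vertex 3.699 -2.88 3.017
endloop
endfacet
facet normal 0.329 -0.642 0.692
outer loop
vertex 2.907 -2.827 3.443
vertex 3.699 -2.88 3.017
vertex 3.613 -1.261 4.561
endloop
endfacet
facet normal 0.328 -0.643 0.692
outer loop
vertex 3.613 -1.261 4.561
vertex 3.699 -2.88 3.017
vertex 4.405 -1.315 4.136
endloop
endfacet
facet normal 0.345 0.764 0.546
outer loop
vertex 3.613 -1.261 4.561
vertex 4.405 -1.315 4.136
vertex 3.753 -0.787 3.809
endloop
endfacet
facet normal -0.345 -0.764 -0.545
outer loop
vertex 3.699 -2.88 3.017
vertex 3.047 -2.353 2.691
vertex 3.838 -2.406 2.265
endloop
endfacet
facet normal 0.926 -0.372 -0.064
outer loop
vertex 3.699 -2.88 3.017
vertex 3.838 -2.406 2.265
vertex 4.405 -1.315 4.136
endloop
endfacet
facet normal 0.926 -0.373 -0.063
outer loop
vertex 4.405 -1.315 4.136
vertex 3.838 -2.406 2.265
vertex 4.545 -0.84 3.384
endloop
endfacet
facet normal 0.344 0.764 0.546
outer loop
vertex 4.405 -1.315 4.136
vertex 4.545 -0.84 3.384
vertex 3.753 -0.787 3.809
endloop
endfacet

endsolid


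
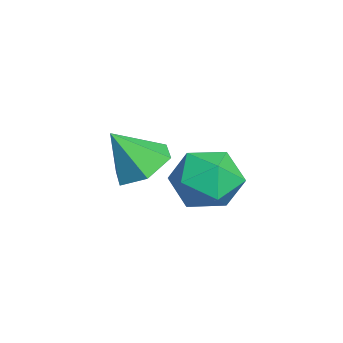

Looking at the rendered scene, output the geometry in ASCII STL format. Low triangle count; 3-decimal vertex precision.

solid 
facet normal -0.069 0.892 -0.446
outer loop
vertex -0.491 -0.627 2.064
vertex -1.451 -0.391 2.684
vertex -0.4 -0.101 3.102
endloop
endfacet
facet normal 0.612 0.683 -0.400
outer loop
vertex -0.491 -0.627 2.064
vertex -0.4 -0.101 3.102
vertex 0.35 -0.946 2.807
endloop
endfacet
facet normal 0.673 0.057 -0.737
outer loop
vertex -0.491 -0.627 2.064
vertex 0.35 -0.946 2.807
vertex -0.237 -1.757 2.208
endloop
endfacet
facet normal 0.031 -0.120 -0.992
outer loop
vertex -0.491 -0.627 2.064
vertex -0.237 -1.757 2.208
vertex -1.35 -1.414 2.132
endloop
endfacet
facet normal -0.427 0.396 -0.813
outer loop
vertex -0.491 -0.627 2.064
vertex -1.35 -1.414 2.132
vertex -1.451 -0.391 2.684
endloop
endfacet
facet normal 0.764 0.577 0.290
outer loop
vertex 0.35 -0.946 2.807
vertex -0.4 -0.101 3.102
vertex -0.09 -0.906 3.888
endloop
endfacet
facet normal -0.338 0.916 0.214
outer loop
vertex -0.4 -0.101 3.102
vertex -1.451 -0.391 2.684
vertex -1.203 -0.563 3.812
endloop
endfacet
facet normal -0.919 0.113 -0.378
outer loop
vertex -1.451 -0.391 2.684
vertex -1.35 -1.414 2.132
vertex -1.79 -1.374 3.213
endloop
endfacet
facet normal -0.177 -0.722 -0.669
outer loop
vertex -1.35 -1.414 2.132
vertex -0.237 -1.757 2.208
vertex -1.04 -2.219 2.918
endloop
endfacet
facet normal 0.863 -0.435 -0.256
outer loop
vertex -0.237 -1.757 2.208
vertex 0.35 -0.946 2.807
vertex 0.011 -1.929 3.336
endloop
endfacet
facet normal -0.031 0.120 0.992
outer loop
vertex -0.949 -1.693 3.956
vertex -0.09 -0.906 3.888
vertex -1.203 -0.563 3.812
endloop
endfacet
facet normal -0.673 -0.057 0.737
outer loop
vertex -0.949 -1.693 3.956
vertex -1.203 -0.563 3.812
vertex -1.79 -1.374 3.213
endloop
endfacet
facet normal -0.612 -0.683 0.400
outer loop
vertex -0.949 -1.693 3.956
vertex -1.79 -1.374 3.213
vertex -1.04 -2.219 2.918
endloop
endfacet
facet normal 0.069 -0.892 0.446
outer loop
vertex -0.949 -1.693 3.956
vertex -1.04 -2.219 2.918
vertex 0.011 -1.929 3.336
endloop
endfacet
facet normal 0.427 -0.396 0.813
outer loop
vertex -0.949 -1.693 3.956
vertex 0.011 -1.929 3.336
vertex -0.09 -0.906 3.888
endloop
endfacet
facet normal 0.177 0.722 0.669
outer loop
vertex -1.203 -0.563 3.812
vertex -0.09 -0.906 3.888
vertex -0.4 -0.101 3.102
endloop
endfacet
facet normal -0.863 0.435 0.256
outer loop
vertex -1.79 -1.374 3.213
vertex -1.203 -0.563 3.812
vertex -1.451 -0.391 2.684
endloop
endfacet
facet normal -0.764 -0.577 -0.290
outer loop
vertex -1.04 -2.219 2.918
vertex -1.79 -1.374 3.213
vertex -1.35 -1.414 2.132
endloop
endfacet
facet normal 0.338 -0.916 -0.214
outer loop
vertex 0.011 -1.929 3.336
vertex -1.04 -2.219 2.918
vertex -0.237 -1.757 2.208
endloop
endfacet
facet normal 0.919 -0.113 0.378
outer loop
vertex -0.09 -0.906 3.888
vertex 0.011 -1.929 3.336
vertex 0.35 -0.946 2.807
endloop
endfacet
facet normal -0.022 0.566 -0.824
outer loop
vertex -2.904 -2.002 2.683
vertex -3.368 -2.784 2.158
vertex -3.952 -2.072 2.663
endloop
endfacet
facet normal -0.047 0.453 0.890
outer loop
vertex -2.904 -2.002 2.683
vertex -3.952 -2.072 2.663
vertex -3.332 -3.736 3.542
endloop
endfacet
facet normal -0.022 0.566 -0.824
outer loop
vertex -3.952 -2.072 2.663
vertex -3.368 -2.784 2.158
vertex -4.416 -2.854 2.138
endloop
endfacet
facet normal -0.778 0.041 0.627
outer loop
vertex -3.952 -2.072 2.663
vertex -4.416 -2.854 2.138
vertex -3.332 -3.736 3.542
endloop
endfacet
facet normal -0.022 0.566 -0.824
outer loop
vertex -4.416 -2.854 2.138
vertex -3.368 -2.784 2.158
vertex -3.832 -3.566 1.633
endloop
endfacet
facet normal -0.720 -0.682 0.128
outer loop
vertex -4.416 -2.854 2.138
vertex -3.832 -3.566 1.633
vertex -3.332 -3.736 3.542
endloop
endfacet
facet normal -0.022 0.566 -0.824
outer loop
vertex -3.832 -3.566 1.633
vertex -3.368 -2.784 2.158
vertex -2.785 -3.496 1.653
endloop
endfacet
facet normal 0.068 -0.992 -0.106
outer loop
vertex -3.832 -3.566 1.633
vertex -2.785 -3.496 1.653
vertex -3.332 -3.736 3.542
endloop
endfacet
facet normal -0.022 0.566 -0.824
outer loop
vertex -2.785 -3.496 1.653
vertex -3.368 -2.784 2.158
vertex -2.321 -2.714 2.178
endloop
endfacet
facet normal 0.799 -0.580 0.158
outer loop
vertex -2.785 -3.496 1.653
vertex -2.321 -2.714 2.178
vertex -3.332 -3.736 3.542
endloop
endfacet
facet normal -0.022 0.566 -0.824
outer loop
vertex -2.321 -2.714 2.178
vertex -3.368 -2.784 2.158
vertex -2.904 -2.002 2.683
endloop
endfacet
facet normal 0.741 0.142 0.656
outer loop
vertex -2.321 -2.714 2.178
vertex -2.904 -2.002 2.683
vertex -3.332 -3.736 3.542
endloop
endfacet

endsolid


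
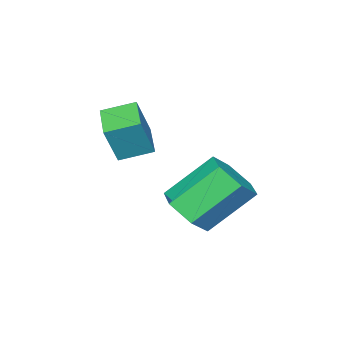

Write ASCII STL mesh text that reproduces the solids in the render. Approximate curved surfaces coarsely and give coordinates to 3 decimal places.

solid 
facet normal -0.665 -0.707 0.240
outer loop
vertex -1.546 -1.359 1.385
vertex -2.259 -0.576 1.717
vertex -2.079 -1.296 0.092
endloop
endfacet
facet normal 0.642 -0.706 -0.299
outer loop
vertex -1.221 -0.384 -0.217
vertex -1.546 -1.359 1.385
vertex -2.079 -1.296 0.092
endloop
endfacet
facet normal -0.665 -0.707 0.240
outer loop
vertex -2.079 -1.296 0.092
vertex -2.259 -0.576 1.717
vertex -2.792 -0.513 0.424
endloop
endfacet
facet normal -0.381 0.045 -0.924
outer loop
vertex -2.792 -0.513 0.424
vertex -1.221 -0.384 -0.217
vertex -2.079 -1.296 0.092
endloop
endfacet
facet normal 0.381 -0.045 0.924
outer loop
vertex -1.546 -1.359 1.385
vertex -1.401 0.336 1.408
vertex -2.259 -0.576 1.717
endloop
endfacet
facet normal 0.642 -0.706 -0.299
outer loop
vertex -0.688 -0.447 1.076
vertex -1.546 -1.359 1.385
vertex -1.221 -0.384 -0.217
endloop
endfacet
facet normal 0.381 -0.045 0.924
outer loop
vertex -0.688 -0.447 1.076
vertex -1.401 0.336 1.408
vertex -1.546 -1.359 1.385
endloop
endfacet
facet normal -0.642 0.706 0.299
outer loop
vertex -2.259 -0.576 1.717
vertex -1.401 0.336 1.408
vertex -2.792 -0.513 0.424
endloop
endfacet
facet normal -0.381 0.045 -0.924
outer loop
vertex -1.934 0.399 0.115
vertex -1.221 -0.384 -0.217
vertex -2.792 -0.513 0.424
endloop
endfacet
facet normal -0.642 0.706 0.299
outer loop
vertex -2.792 -0.513 0.424
vertex -1.401 0.336 1.408
vertex -1.934 0.399 0.115
endloop
endfacet
facet normal 0.665 0.707 -0.240
outer loop
vertex -1.934 0.399 0.115
vertex -0.688 -0.447 1.076
vertex -1.221 -0.384 -0.217
endloop
endfacet
facet normal 0.665 0.707 -0.240
outer loop
vertex -1.401 0.336 1.408
vertex -0.688 -0.447 1.076
vertex -1.934 0.399 0.115
endloop
endfacet
facet normal 0.583 -0.445 -0.680
outer loop
vertex -1.974 0.891 -1.883
vertex -2.684 0.923 -2.513
vertex -2.067 1.644 -2.456
endloop
endfacet
facet normal 0.806 0.418 0.418
outer loop
vertex -1.974 0.891 -1.883
vertex -2.067 1.644 -2.456
vertex -3.146 1.785 -0.517
endloop
endfacet
facet normal 0.806 0.418 0.418
outer loop
vertex -3.146 1.785 -0.517
vertex -2.067 1.644 -2.456
vertex -3.239 2.537 -1.089
endloop
endfacet
facet normal -0.583 0.445 0.680
outer loop
vertex -3.146 1.785 -0.517
vertex -3.239 2.537 -1.089
vertex -3.856 1.817 -1.147
endloop
endfacet
facet normal 0.583 -0.445 -0.680
outer loop
vertex -2.067 1.644 -2.456
vertex -2.684 0.923 -2.513
vertex -2.778 1.676 -3.086
endloop
endfacet
facet normal 0.317 0.895 -0.313
outer loop
vertex -2.067 1.644 -2.456
vertex -2.778 1.676 -3.086
vertex -3.239 2.537 -1.089
endloop
endfacet
facet normal 0.317 0.895 -0.313
outer loop
vertex -3.239 2.537 -1.089
vertex -2.778 1.676 -3.086
vertex -3.95 2.569 -1.719
endloop
endfacet
facet normal -0.583 0.445 0.680
outer loop
vertex -3.239 2.537 -1.089
vertex -3.95 2.569 -1.719
vertex -3.856 1.817 -1.147
endloop
endfacet
facet normal 0.583 -0.445 -0.680
outer loop
vertex -2.778 1.676 -3.086
vertex -2.684 0.923 -2.513
vertex -3.394 0.955 -3.143
endloop
endfacet
facet normal -0.490 0.476 -0.731
outer loop
vertex -2.778 1.676 -3.086
vertex -3.394 0.955 -3.143
vertex -3.95 2.569 -1.719
endloop
endfacet
facet normal -0.488 0.477 -0.731
outer loop
vertex -3.95 2.569 -1.719
vertex -3.394 0.955 -3.143
vertex -4.566 1.849 -1.777
endloop
endfacet
facet normal -0.583 0.444 0.680
outer loop
vertex -3.95 2.569 -1.719
vertex -4.566 1.849 -1.777
vertex -3.856 1.817 -1.147
endloop
endfacet
facet normal 0.583 -0.445 -0.680
outer loop
vertex -3.394 0.955 -3.143
vertex -2.684 0.923 -2.513
vertex -3.301 0.203 -2.571
endloop
endfacet
facet normal -0.806 -0.418 -0.418
outer loop
vertex -3.394 0.955 -3.143
vertex -3.301 0.203 -2.571
vertex -4.566 1.849 -1.777
endloop
endfacet
facet normal -0.806 -0.418 -0.418
outer loop
vertex -4.566 1.849 -1.777
vertex -3.301 0.203 -2.571
vertex -4.473 1.096 -1.204
endloop
endfacet
facet normal -0.583 0.445 0.680
outer loop
vertex -4.566 1.849 -1.777
vertex -4.473 1.096 -1.204
vertex -3.856 1.817 -1.147
endloop
endfacet
facet normal 0.583 -0.445 -0.680
outer loop
vertex -3.301 0.203 -2.571
vertex -2.684 0.923 -2.513
vertex -2.59 0.171 -1.941
endloop
endfacet
facet normal -0.317 -0.895 0.313
outer loop
vertex -3.301 0.203 -2.571
vertex -2.59 0.171 -1.941
vertex -4.473 1.096 -1.204
endloop
endfacet
facet normal -0.317 -0.895 0.313
outer loop
vertex -4.473 1.096 -1.204
vertex -2.59 0.171 -1.941
vertex -3.762 1.064 -0.574
endloop
endfacet
facet normal -0.583 0.445 0.680
outer loop
vertex -4.473 1.096 -1.204
vertex -3.762 1.064 -0.574
vertex -3.856 1.817 -1.147
endloop
endfacet
facet normal 0.583 -0.444 -0.680
outer loop
vertex -2.59 0.171 -1.941
vertex -2.684 0.923 -2.513
vertex -1.974 0.891 -1.883
endloop
endfacet
facet normal 0.489 -0.477 0.731
outer loop
vertex -2.59 0.171 -1.941
vertex -1.974 0.891 -1.883
vertex -3.762 1.064 -0.574
endloop
endfacet
facet normal 0.489 -0.476 0.731
outer loop
vertex -3.762 1.064 -0.574
vertex -1.974 0.891 -1.883
vertex -3.146 1.785 -0.517
endloop
endfacet
facet normal -0.583 0.445 0.680
outer loop
vertex -3.762 1.064 -0.574
vertex -3.146 1.785 -0.517
vertex -3.856 1.817 -1.147
endloop
endfacet

endsolid


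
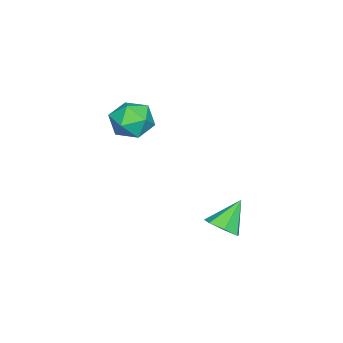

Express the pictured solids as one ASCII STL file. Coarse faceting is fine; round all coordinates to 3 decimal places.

solid 
facet normal -0.905 -0.016 0.425
outer loop
vertex 0.181 -1.603 1.27
vertex 0.522 -2.153 1.975
vertex 0.544 -1.2 2.058
endloop
endfacet
facet normal -0.803 0.592 0.067
outer loop
vertex 0.181 -1.603 1.27
vertex 0.544 -1.2 2.058
vertex 0.743 -0.832 1.198
endloop
endfacet
facet normal -0.665 0.427 -0.613
outer loop
vertex 0.181 -1.603 1.27
vertex 0.743 -0.832 1.198
vertex 0.844 -1.558 0.582
endloop
endfacet
facet normal -0.681 -0.284 -0.675
outer loop
vertex 0.181 -1.603 1.27
vertex 0.844 -1.558 0.582
vertex 0.707 -2.374 1.063
endloop
endfacet
facet normal -0.830 -0.557 -0.033
outer loop
vertex 0.181 -1.603 1.27
vertex 0.707 -2.374 1.063
vertex 0.522 -2.153 1.975
endloop
endfacet
facet normal -0.226 0.913 0.339
outer loop
vertex 0.743 -0.832 1.198
vertex 0.544 -1.2 2.058
vertex 1.433 -0.906 1.857
endloop
endfacet
facet normal -0.391 -0.071 0.918
outer loop
vertex 0.544 -1.2 2.058
vertex 0.522 -2.153 1.975
vertex 1.296 -1.722 2.338
endloop
endfacet
facet normal -0.269 -0.947 0.175
outer loop
vertex 0.522 -2.153 1.975
vertex 0.707 -2.374 1.063
vertex 1.397 -2.448 1.722
endloop
endfacet
facet normal -0.028 -0.504 -0.863
outer loop
vertex 0.707 -2.374 1.063
vertex 0.844 -1.558 0.582
vertex 1.596 -2.08 0.862
endloop
endfacet
facet normal -0.002 0.647 -0.763
outer loop
vertex 0.844 -1.558 0.582
vertex 0.743 -0.832 1.198
vertex 1.618 -1.127 0.945
endloop
endfacet
facet normal 0.681 0.284 0.675
outer loop
vertex 1.959 -1.677 1.65
vertex 1.433 -0.906 1.857
vertex 1.296 -1.722 2.338
endloop
endfacet
facet normal 0.665 -0.427 0.613
outer loop
vertex 1.959 -1.677 1.65
vertex 1.296 -1.722 2.338
vertex 1.397 -2.448 1.722
endloop
endfacet
facet normal 0.803 -0.592 -0.067
outer loop
vertex 1.959 -1.677 1.65
vertex 1.397 -2.448 1.722
vertex 1.596 -2.08 0.862
endloop
endfacet
facet normal 0.905 0.016 -0.425
outer loop
vertex 1.959 -1.677 1.65
vertex 1.596 -2.08 0.862
vertex 1.618 -1.127 0.945
endloop
endfacet
facet normal 0.830 0.557 0.033
outer loop
vertex 1.959 -1.677 1.65
vertex 1.618 -1.127 0.945
vertex 1.433 -0.906 1.857
endloop
endfacet
facet normal 0.028 0.504 0.863
outer loop
vertex 1.296 -1.722 2.338
vertex 1.433 -0.906 1.857
vertex 0.544 -1.2 2.058
endloop
endfacet
facet normal 0.002 -0.647 0.763
outer loop
vertex 1.397 -2.448 1.722
vertex 1.296 -1.722 2.338
vertex 0.522 -2.153 1.975
endloop
endfacet
facet normal 0.226 -0.913 -0.339
outer loop
vertex 1.596 -2.08 0.862
vertex 1.397 -2.448 1.722
vertex 0.707 -2.374 1.063
endloop
endfacet
facet normal 0.391 0.071 -0.918
outer loop
vertex 1.618 -1.127 0.945
vertex 1.596 -2.08 0.862
vertex 0.844 -1.558 0.582
endloop
endfacet
facet normal 0.269 0.947 -0.175
outer loop
vertex 1.433 -0.906 1.857
vertex 1.618 -1.127 0.945
vertex 0.743 -0.832 1.198
endloop
endfacet
facet normal 0.615 -0.273 -0.739
outer loop
vertex 4.158 3.309 -1.26
vertex 3.597 3.006 -1.615
vertex 3.848 3.69 -1.659
endloop
endfacet
facet normal 0.302 0.796 0.525
outer loop
vertex 4.158 3.309 -1.26
vertex 3.848 3.69 -1.659
vertex 2.723 3.394 -0.565
endloop
endfacet
facet normal 0.615 -0.273 -0.740
outer loop
vertex 3.848 3.69 -1.659
vertex 3.597 3.006 -1.615
vertex 3.348 3.555 -2.025
endloop
endfacet
facet normal -0.258 0.966 -0.004
outer loop
vertex 3.848 3.69 -1.659
vertex 3.348 3.555 -2.025
vertex 2.723 3.394 -0.565
endloop
endfacet
facet normal 0.616 -0.273 -0.739
outer loop
vertex 3.348 3.555 -2.025
vertex 3.597 3.006 -1.615
vertex 3.037 3.007 -2.082
endloop
endfacet
facet normal -0.817 0.495 -0.295
outer loop
vertex 3.348 3.555 -2.025
vertex 3.037 3.007 -2.082
vertex 2.723 3.394 -0.565
endloop
endfacet
facet normal 0.616 -0.274 -0.739
outer loop
vertex 3.037 3.007 -2.082
vertex 3.597 3.006 -1.615
vertex 3.147 2.458 -1.787
endloop
endfacet
facet normal -0.956 -0.262 -0.131
outer loop
vertex 3.037 3.007 -2.082
vertex 3.147 2.458 -1.787
vertex 2.723 3.394 -0.565
endloop
endfacet
facet normal 0.616 -0.274 -0.739
outer loop
vertex 3.147 2.458 -1.787
vertex 3.597 3.006 -1.615
vertex 3.596 2.321 -1.362
endloop
endfacet
facet normal -0.570 -0.736 0.365
outer loop
vertex 3.147 2.458 -1.787
vertex 3.596 2.321 -1.362
vertex 2.723 3.394 -0.565
endloop
endfacet
facet normal 0.616 -0.274 -0.739
outer loop
vertex 3.596 2.321 -1.362
vertex 3.597 3.006 -1.615
vertex 4.046 2.7 -1.127
endloop
endfacet
facet normal 0.050 -0.569 0.821
outer loop
vertex 3.596 2.321 -1.362
vertex 4.046 2.7 -1.127
vertex 2.723 3.394 -0.565
endloop
endfacet
facet normal 0.616 -0.275 -0.739
outer loop
vertex 4.046 2.7 -1.127
vertex 3.597 3.006 -1.615
vertex 4.158 3.309 -1.26
endloop
endfacet
facet normal 0.439 0.114 0.891
outer loop
vertex 4.046 2.7 -1.127
vertex 4.158 3.309 -1.26
vertex 2.723 3.394 -0.565
endloop
endfacet

endsolid


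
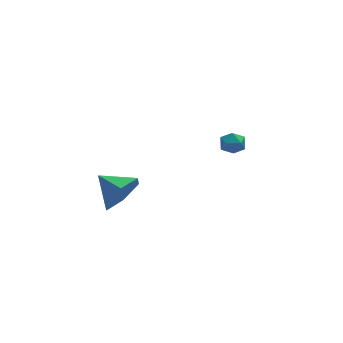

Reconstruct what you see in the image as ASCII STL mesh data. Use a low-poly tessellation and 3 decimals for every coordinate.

solid 
facet normal 0.566 -0.731 -0.381
outer loop
vertex -1.228 -4.029 3.006
vertex -1.913 -4.121 2.164
vertex -1.068 -3.436 2.106
endloop
endfacet
facet normal 0.355 0.750 0.558
outer loop
vertex -1.228 -4.029 3.006
vertex -1.068 -3.436 2.106
vertex -2.707 -3.099 2.696
endloop
endfacet
facet normal 0.566 -0.731 -0.381
outer loop
vertex -1.068 -3.436 2.106
vertex -1.913 -4.121 2.164
vertex -1.753 -3.528 1.263
endloop
endfacet
facet normal 0.125 0.970 -0.207
outer loop
vertex -1.068 -3.436 2.106
vertex -1.753 -3.528 1.263
vertex -2.707 -3.099 2.696
endloop
endfacet
facet normal 0.567 -0.731 -0.380
outer loop
vertex -1.753 -3.528 1.263
vertex -1.913 -4.121 2.164
vertex -2.598 -4.214 1.321
endloop
endfacet
facet normal -0.548 0.628 -0.553
outer loop
vertex -1.753 -3.528 1.263
vertex -2.598 -4.214 1.321
vertex -2.707 -3.099 2.696
endloop
endfacet
facet normal 0.567 -0.731 -0.380
outer loop
vertex -2.598 -4.214 1.321
vertex -1.913 -4.121 2.164
vertex -2.759 -4.807 2.221
endloop
endfacet
facet normal -0.989 0.067 -0.133
outer loop
vertex -2.598 -4.214 1.321
vertex -2.759 -4.807 2.221
vertex -2.707 -3.099 2.696
endloop
endfacet
facet normal 0.567 -0.731 -0.381
outer loop
vertex -2.759 -4.807 2.221
vertex -1.913 -4.121 2.164
vertex -2.074 -4.715 3.064
endloop
endfacet
facet normal -0.759 -0.153 0.633
outer loop
vertex -2.759 -4.807 2.221
vertex -2.074 -4.715 3.064
vertex -2.707 -3.099 2.696
endloop
endfacet
facet normal 0.566 -0.731 -0.381
outer loop
vertex -2.074 -4.715 3.064
vertex -1.913 -4.121 2.164
vertex -1.228 -4.029 3.006
endloop
endfacet
facet normal -0.086 0.189 0.978
outer loop
vertex -2.074 -4.715 3.064
vertex -1.228 -4.029 3.006
vertex -2.707 -3.099 2.696
endloop
endfacet
facet normal 0.461 0.499 0.734
outer loop
vertex 3.884 0.261 1.618
vertex 3.799 -0.248 2.017
vertex 4.337 -0.206 1.651
endloop
endfacet
facet normal 0.711 0.696 0.097
outer loop
vertex 3.884 0.261 1.618
vertex 4.337 -0.206 1.651
vertex 4.17 0.045 1.074
endloop
endfacet
facet normal 0.162 0.943 -0.289
outer loop
vertex 3.884 0.261 1.618
vertex 4.17 0.045 1.074
vertex 3.528 0.158 1.082
endloop
endfacet
facet normal -0.427 0.898 0.111
outer loop
vertex 3.884 0.261 1.618
vertex 3.528 0.158 1.082
vertex 3.299 -0.023 1.665
endloop
endfacet
facet normal -0.243 0.623 0.743
outer loop
vertex 3.884 0.261 1.618
vertex 3.299 -0.023 1.665
vertex 3.799 -0.248 2.017
endloop
endfacet
facet normal 0.966 0.115 -0.230
outer loop
vertex 4.17 0.045 1.074
vertex 4.337 -0.206 1.651
vertex 4.261 -0.597 1.135
endloop
endfacet
facet normal 0.561 -0.205 0.802
outer loop
vertex 4.337 -0.206 1.651
vertex 3.799 -0.248 2.017
vertex 4.032 -0.778 1.718
endloop
endfacet
facet normal -0.577 -0.004 0.817
outer loop
vertex 3.799 -0.248 2.017
vertex 3.299 -0.023 1.665
vertex 3.39 -0.665 1.726
endloop
endfacet
facet normal -0.873 0.442 -0.206
outer loop
vertex 3.299 -0.023 1.665
vertex 3.528 0.158 1.082
vertex 3.223 -0.414 1.149
endloop
endfacet
facet normal 0.080 0.516 -0.853
outer loop
vertex 3.528 0.158 1.082
vertex 4.17 0.045 1.074
vertex 3.761 -0.372 0.783
endloop
endfacet
facet normal 0.427 -0.898 -0.111
outer loop
vertex 3.676 -0.881 1.182
vertex 4.261 -0.597 1.135
vertex 4.032 -0.778 1.718
endloop
endfacet
facet normal -0.162 -0.943 0.289
outer loop
vertex 3.676 -0.881 1.182
vertex 4.032 -0.778 1.718
vertex 3.39 -0.665 1.726
endloop
endfacet
facet normal -0.711 -0.696 -0.097
outer loop
vertex 3.676 -0.881 1.182
vertex 3.39 -0.665 1.726
vertex 3.223 -0.414 1.149
endloop
endfacet
facet normal -0.461 -0.499 -0.734
outer loop
vertex 3.676 -0.881 1.182
vertex 3.223 -0.414 1.149
vertex 3.761 -0.372 0.783
endloop
endfacet
facet normal 0.243 -0.623 -0.743
outer loop
vertex 3.676 -0.881 1.182
vertex 3.761 -0.372 0.783
vertex 4.261 -0.597 1.135
endloop
endfacet
facet normal 0.873 -0.442 0.206
outer loop
vertex 4.032 -0.778 1.718
vertex 4.261 -0.597 1.135
vertex 4.337 -0.206 1.651
endloop
endfacet
facet normal -0.080 -0.516 0.853
outer loop
vertex 3.39 -0.665 1.726
vertex 4.032 -0.778 1.718
vertex 3.799 -0.248 2.017
endloop
endfacet
facet normal -0.966 -0.115 0.230
outer loop
vertex 3.223 -0.414 1.149
vertex 3.39 -0.665 1.726
vertex 3.299 -0.023 1.665
endloop
endfacet
facet normal -0.561 0.205 -0.802
outer loop
vertex 3.761 -0.372 0.783
vertex 3.223 -0.414 1.149
vertex 3.528 0.158 1.082
endloop
endfacet
facet normal 0.577 0.004 -0.817
outer loop
vertex 4.261 -0.597 1.135
vertex 3.761 -0.372 0.783
vertex 4.17 0.045 1.074
endloop
endfacet

endsolid


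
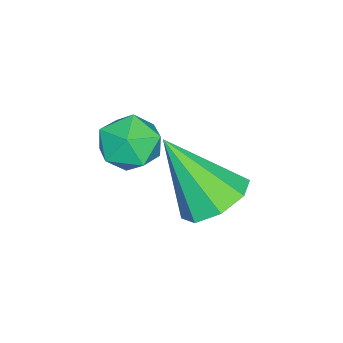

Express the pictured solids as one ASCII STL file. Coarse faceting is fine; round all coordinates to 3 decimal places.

solid 
facet normal -0.005 0.594 -0.805
outer loop
vertex -0.083 1.759 0.495
vertex -0.825 1.334 0.186
vertex -0.672 2.056 0.718
endloop
endfacet
facet normal 0.497 0.412 0.764
outer loop
vertex -0.083 1.759 0.495
vertex -0.672 2.056 0.718
vertex -0.815 0.086 1.874
endloop
endfacet
facet normal -0.005 0.594 -0.805
outer loop
vertex -0.672 2.056 0.718
vertex -0.825 1.334 0.186
vertex -1.351 1.93 0.629
endloop
endfacet
facet normal -0.204 0.506 0.838
outer loop
vertex -0.672 2.056 0.718
vertex -1.351 1.93 0.629
vertex -0.815 0.086 1.874
endloop
endfacet
facet normal -0.005 0.594 -0.805
outer loop
vertex -1.351 1.93 0.629
vertex -0.825 1.334 0.186
vertex -1.722 1.455 0.281
endloop
endfacet
facet normal -0.783 0.175 0.596
outer loop
vertex -1.351 1.93 0.629
vertex -1.722 1.455 0.281
vertex -0.815 0.086 1.874
endloop
endfacet
facet normal -0.005 0.595 -0.804
outer loop
vertex -1.722 1.455 0.281
vertex -0.825 1.334 0.186
vertex -1.568 0.909 -0.124
endloop
endfacet
facet normal -0.904 -0.389 0.180
outer loop
vertex -1.722 1.455 0.281
vertex -1.568 0.909 -0.124
vertex -0.815 0.086 1.874
endloop
endfacet
facet normal -0.005 0.595 -0.804
outer loop
vertex -1.568 0.909 -0.124
vertex -0.825 1.334 0.186
vertex -0.979 0.612 -0.347
endloop
endfacet
facet normal -0.493 -0.854 -0.166
outer loop
vertex -1.568 0.909 -0.124
vertex -0.979 0.612 -0.347
vertex -0.815 0.086 1.874
endloop
endfacet
facet normal -0.006 0.595 -0.804
outer loop
vertex -0.979 0.612 -0.347
vertex -0.825 1.334 0.186
vertex -0.3 0.739 -0.258
endloop
endfacet
facet normal 0.209 -0.948 -0.240
outer loop
vertex -0.979 0.612 -0.347
vertex -0.3 0.739 -0.258
vertex -0.815 0.086 1.874
endloop
endfacet
facet normal -0.006 0.595 -0.804
outer loop
vertex -0.3 0.739 -0.258
vertex -0.825 1.334 0.186
vertex 0.072 1.214 0.091
endloop
endfacet
facet normal 0.787 -0.617 0.001
outer loop
vertex -0.3 0.739 -0.258
vertex 0.072 1.214 0.091
vertex -0.815 0.086 1.874
endloop
endfacet
facet normal -0.006 0.594 -0.804
outer loop
vertex 0.072 1.214 0.091
vertex -0.825 1.334 0.186
vertex -0.083 1.759 0.495
endloop
endfacet
facet normal 0.907 -0.052 0.418
outer loop
vertex 0.072 1.214 0.091
vertex -0.083 1.759 0.495
vertex -0.815 0.086 1.874
endloop
endfacet
facet normal -0.829 -0.185 0.528
outer loop
vertex -0.455 0.027 2.664
vertex -0.253 -0.756 2.707
vertex -0.003 -0.241 3.279
endloop
endfacet
facet normal -0.594 0.479 0.646
outer loop
vertex -0.455 0.027 2.664
vertex -0.003 -0.241 3.279
vertex 0.176 0.463 2.921
endloop
endfacet
facet normal -0.573 0.819 0.019
outer loop
vertex -0.455 0.027 2.664
vertex 0.176 0.463 2.921
vertex 0.036 0.383 2.128
endloop
endfacet
facet normal -0.794 0.365 -0.486
outer loop
vertex -0.455 0.027 2.664
vertex 0.036 0.383 2.128
vertex -0.229 -0.37 1.996
endloop
endfacet
facet normal -0.952 -0.255 -0.171
outer loop
vertex -0.455 0.027 2.664
vertex -0.229 -0.37 1.996
vertex -0.253 -0.756 2.707
endloop
endfacet
facet normal 0.072 0.438 0.896
outer loop
vertex 0.176 0.463 2.921
vertex -0.003 -0.241 3.279
vertex 0.769 -0.05 3.124
endloop
endfacet
facet normal -0.306 -0.637 0.707
outer loop
vertex -0.003 -0.241 3.279
vertex -0.253 -0.756 2.707
vertex 0.504 -0.803 2.992
endloop
endfacet
facet normal -0.505 -0.751 -0.425
outer loop
vertex -0.253 -0.756 2.707
vertex -0.229 -0.37 1.996
vertex 0.364 -0.883 2.199
endloop
endfacet
facet normal -0.250 0.252 -0.935
outer loop
vertex -0.229 -0.37 1.996
vertex 0.036 0.383 2.128
vertex 0.543 -0.179 1.841
endloop
endfacet
facet normal 0.106 0.987 -0.118
outer loop
vertex 0.036 0.383 2.128
vertex 0.176 0.463 2.921
vertex 0.793 0.336 2.413
endloop
endfacet
facet normal 0.794 -0.365 0.486
outer loop
vertex 0.995 -0.447 2.456
vertex 0.769 -0.05 3.124
vertex 0.504 -0.803 2.992
endloop
endfacet
facet normal 0.573 -0.819 -0.019
outer loop
vertex 0.995 -0.447 2.456
vertex 0.504 -0.803 2.992
vertex 0.364 -0.883 2.199
endloop
endfacet
facet normal 0.594 -0.479 -0.646
outer loop
vertex 0.995 -0.447 2.456
vertex 0.364 -0.883 2.199
vertex 0.543 -0.179 1.841
endloop
endfacet
facet normal 0.829 0.185 -0.528
outer loop
vertex 0.995 -0.447 2.456
vertex 0.543 -0.179 1.841
vertex 0.793 0.336 2.413
endloop
endfacet
facet normal 0.952 0.255 0.171
outer loop
vertex 0.995 -0.447 2.456
vertex 0.793 0.336 2.413
vertex 0.769 -0.05 3.124
endloop
endfacet
facet normal 0.250 -0.252 0.935
outer loop
vertex 0.504 -0.803 2.992
vertex 0.769 -0.05 3.124
vertex -0.003 -0.241 3.279
endloop
endfacet
facet normal -0.106 -0.987 0.118
outer loop
vertex 0.364 -0.883 2.199
vertex 0.504 -0.803 2.992
vertex -0.253 -0.756 2.707
endloop
endfacet
facet normal -0.072 -0.438 -0.896
outer loop
vertex 0.543 -0.179 1.841
vertex 0.364 -0.883 2.199
vertex -0.229 -0.37 1.996
endloop
endfacet
facet normal 0.306 0.637 -0.707
outer loop
vertex 0.793 0.336 2.413
vertex 0.543 -0.179 1.841
vertex 0.036 0.383 2.128
endloop
endfacet
facet normal 0.505 0.751 0.425
outer loop
vertex 0.769 -0.05 3.124
vertex 0.793 0.336 2.413
vertex 0.176 0.463 2.921
endloop
endfacet

endsolid


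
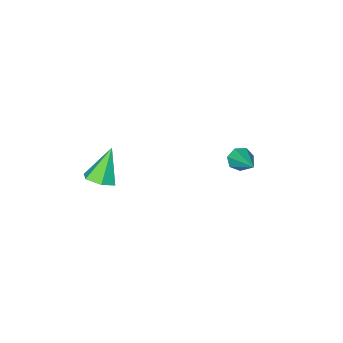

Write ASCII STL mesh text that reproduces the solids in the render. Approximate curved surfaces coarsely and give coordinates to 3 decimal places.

solid 
facet normal 0.530 0.138 -0.837
outer loop
vertex 4.108 -0.802 3.323
vertex 3.551 -0.686 2.989
vertex 3.874 -0.187 3.276
endloop
endfacet
facet normal 0.532 0.264 0.805
outer loop
vertex 4.108 -0.802 3.323
vertex 3.874 -0.187 3.276
vertex 2.749 -0.894 4.251
endloop
endfacet
facet normal 0.531 0.138 -0.836
outer loop
vertex 3.874 -0.187 3.276
vertex 3.551 -0.686 2.989
vertex 3.316 -0.071 2.941
endloop
endfacet
facet normal -0.116 0.863 0.492
outer loop
vertex 3.874 -0.187 3.276
vertex 3.316 -0.071 2.941
vertex 2.749 -0.894 4.251
endloop
endfacet
facet normal 0.532 0.138 -0.836
outer loop
vertex 3.316 -0.071 2.941
vertex 3.551 -0.686 2.989
vertex 2.994 -0.569 2.654
endloop
endfacet
facet normal -0.835 0.550 -0.016
outer loop
vertex 3.316 -0.071 2.941
vertex 2.994 -0.569 2.654
vertex 2.749 -0.894 4.251
endloop
endfacet
facet normal 0.532 0.138 -0.836
outer loop
vertex 2.994 -0.569 2.654
vertex 3.551 -0.686 2.989
vertex 3.228 -1.185 2.701
endloop
endfacet
facet normal -0.908 -0.361 -0.213
outer loop
vertex 2.994 -0.569 2.654
vertex 3.228 -1.185 2.701
vertex 2.749 -0.894 4.251
endloop
endfacet
facet normal 0.531 0.138 -0.836
outer loop
vertex 3.228 -1.185 2.701
vertex 3.551 -0.686 2.989
vertex 3.785 -1.301 3.036
endloop
endfacet
facet normal -0.260 -0.960 0.100
outer loop
vertex 3.228 -1.185 2.701
vertex 3.785 -1.301 3.036
vertex 2.749 -0.894 4.251
endloop
endfacet
facet normal 0.530 0.138 -0.837
outer loop
vertex 3.785 -1.301 3.036
vertex 3.551 -0.686 2.989
vertex 4.108 -0.802 3.323
endloop
endfacet
facet normal 0.459 -0.647 0.608
outer loop
vertex 3.785 -1.301 3.036
vertex 4.108 -0.802 3.323
vertex 2.749 -0.894 4.251
endloop
endfacet
facet normal -0.338 -0.801 -0.494
outer loop
vertex -1.127 1.35 2.153
vertex -1.616 1.421 2.372
vertex -1.421 1.623 1.911
endloop
endfacet
facet normal 0.770 0.366 -0.522
outer loop
vertex -1.127 1.35 2.153
vertex -1.421 1.623 1.911
vertex -1.084 2.679 3.148
endloop
endfacet
facet normal -0.340 -0.800 -0.494
outer loop
vertex -1.421 1.623 1.911
vertex -1.616 1.421 2.372
vertex -1.861 1.745 2.016
endloop
endfacet
facet normal 0.052 0.752 -0.657
outer loop
vertex -1.421 1.623 1.911
vertex -1.861 1.745 2.016
vertex -1.084 2.679 3.148
endloop
endfacet
facet normal -0.339 -0.800 -0.495
outer loop
vertex -1.861 1.745 2.016
vertex -1.616 1.421 2.372
vertex -2.117 1.622 2.39
endloop
endfacet
facet normal -0.633 0.752 -0.186
outer loop
vertex -1.861 1.745 2.016
vertex -2.117 1.622 2.39
vertex -1.084 2.679 3.148
endloop
endfacet
facet normal -0.339 -0.801 -0.493
outer loop
vertex -2.117 1.622 2.39
vertex -1.616 1.421 2.372
vertex -1.995 1.349 2.75
endloop
endfacet
facet normal -0.763 0.363 0.534
outer loop
vertex -2.117 1.622 2.39
vertex -1.995 1.349 2.75
vertex -1.084 2.679 3.148
endloop
endfacet
facet normal -0.339 -0.801 -0.493
outer loop
vertex -1.995 1.349 2.75
vertex -1.616 1.421 2.372
vertex -1.588 1.13 2.826
endloop
endfacet
facet normal -0.244 -0.120 0.962
outer loop
vertex -1.995 1.349 2.75
vertex -1.588 1.13 2.826
vertex -1.084 2.679 3.148
endloop
endfacet
facet normal -0.339 -0.801 -0.493
outer loop
vertex -1.588 1.13 2.826
vertex -1.616 1.421 2.372
vertex -1.202 1.13 2.56
endloop
endfacet
facet normal 0.535 -0.335 0.776
outer loop
vertex -1.588 1.13 2.826
vertex -1.202 1.13 2.56
vertex -1.084 2.679 3.148
endloop
endfacet
facet normal -0.338 -0.801 -0.495
outer loop
vertex -1.202 1.13 2.56
vertex -1.616 1.421 2.372
vertex -1.127 1.35 2.153
endloop
endfacet
facet normal 0.986 -0.120 0.117
outer loop
vertex -1.202 1.13 2.56
vertex -1.127 1.35 2.153
vertex -1.084 2.679 3.148
endloop
endfacet

endsolid
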